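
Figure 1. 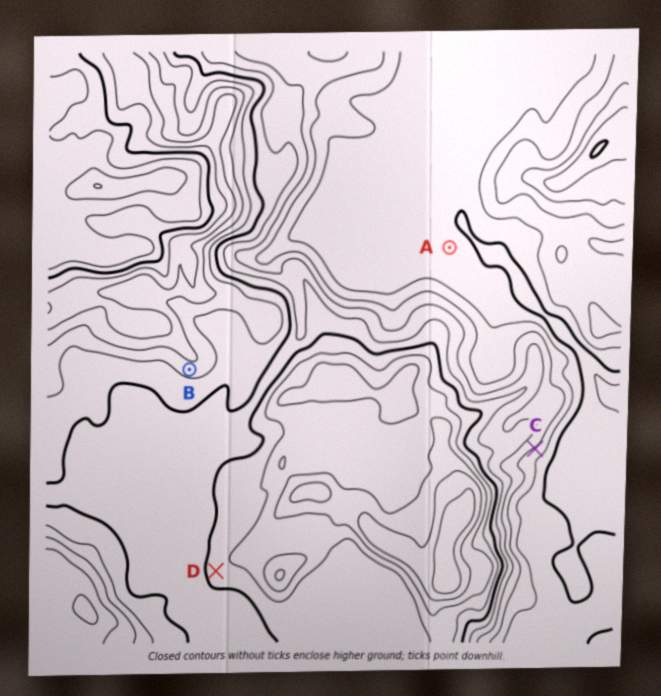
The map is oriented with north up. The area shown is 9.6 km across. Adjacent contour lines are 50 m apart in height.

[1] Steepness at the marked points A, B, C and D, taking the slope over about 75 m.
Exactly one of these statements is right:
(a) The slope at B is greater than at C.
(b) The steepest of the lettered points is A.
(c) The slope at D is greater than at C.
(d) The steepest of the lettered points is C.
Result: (d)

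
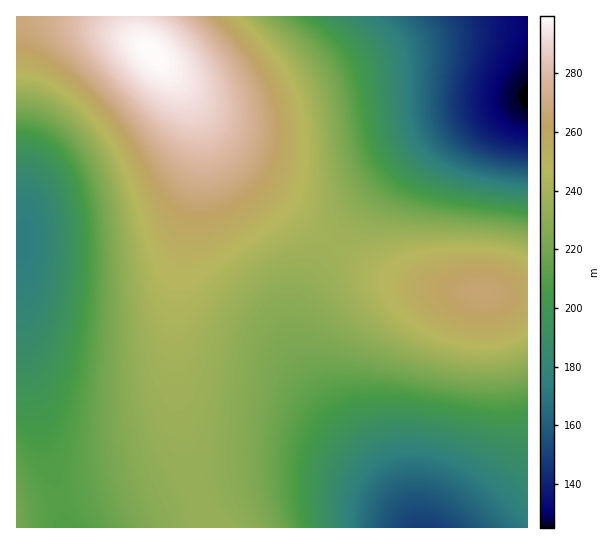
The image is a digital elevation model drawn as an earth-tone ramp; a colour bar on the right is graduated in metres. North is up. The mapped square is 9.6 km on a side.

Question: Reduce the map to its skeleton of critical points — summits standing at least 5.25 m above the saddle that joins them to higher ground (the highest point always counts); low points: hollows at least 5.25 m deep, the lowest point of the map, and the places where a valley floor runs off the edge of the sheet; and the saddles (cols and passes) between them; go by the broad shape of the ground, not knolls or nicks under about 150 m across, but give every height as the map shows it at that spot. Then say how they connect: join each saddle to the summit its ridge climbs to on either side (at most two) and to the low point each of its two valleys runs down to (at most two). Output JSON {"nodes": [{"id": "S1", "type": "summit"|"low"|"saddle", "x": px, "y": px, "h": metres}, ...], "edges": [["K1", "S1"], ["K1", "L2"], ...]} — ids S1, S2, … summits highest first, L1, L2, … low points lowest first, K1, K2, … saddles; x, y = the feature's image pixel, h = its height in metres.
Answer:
{"nodes": [
{"id": "S1", "type": "summit", "x": 151, "y": 54, "h": 299},
{"id": "S2", "type": "summit", "x": 482, "y": 293, "h": 266},
{"id": "S3", "type": "summit", "x": 17, "y": 521, "h": 221},
{"id": "L1", "type": "low", "x": 525, "y": 95, "h": 125},
{"id": "L2", "type": "low", "x": 423, "y": 527, "h": 149},
{"id": "L3", "type": "low", "x": 22, "y": 241, "h": 173},
{"id": "K1", "type": "saddle", "x": 331, "y": 243, "h": 238},
{"id": "K2", "type": "saddle", "x": 198, "y": 499, "h": 233},
{"id": "K3", "type": "saddle", "x": 58, "y": 501, "h": 210}],
"edges": [["K1", "S1"], ["K1", "S2"], ["K1", "L1"], ["K1", "L2"], ["K2", "S1"], ["K2", "L2"], ["K2", "L3"], ["K3", "S1"], ["K3", "S3"], ["K3", "L3"]]}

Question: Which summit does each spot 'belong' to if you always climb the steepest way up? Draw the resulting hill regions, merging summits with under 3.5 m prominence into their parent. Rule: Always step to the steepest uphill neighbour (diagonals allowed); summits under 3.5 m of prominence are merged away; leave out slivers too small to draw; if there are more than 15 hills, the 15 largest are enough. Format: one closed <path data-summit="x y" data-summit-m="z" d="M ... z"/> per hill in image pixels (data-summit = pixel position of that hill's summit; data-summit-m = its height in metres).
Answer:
<path data-summit="151 53" data-summit-m="299" d="M527 16l-511 1 0 224 7 1-3 48 1 61 6 32 22 79 16 66 350-1-22-37-54-68-28-41-10-19-5-17 0-31 4-15 12-25 23-35 38-48 37-36 25-19 28-15 65-23z"/><path data-summit="482 293" data-summit-m="266" d="M527 99l-64 22-28 15-25 19-37 36-38 48-23 35-13 29-4 19 0 15 6 25 10 19 28 41 54 68 22 38 113-1z"/><path data-summit="17 527" data-summit-m="221" d="M22 241l-6 1 0 285 47 1-4-29-27-94-9-43-3-28z"/>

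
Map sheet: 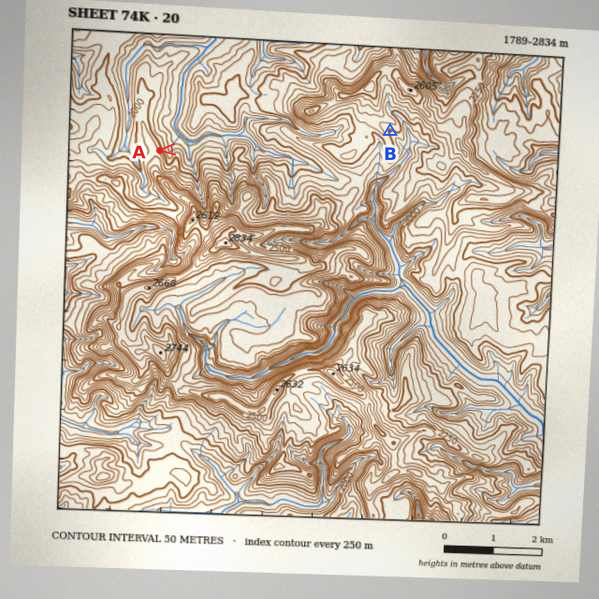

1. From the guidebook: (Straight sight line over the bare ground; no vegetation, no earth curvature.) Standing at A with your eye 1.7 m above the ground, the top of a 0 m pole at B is out of sight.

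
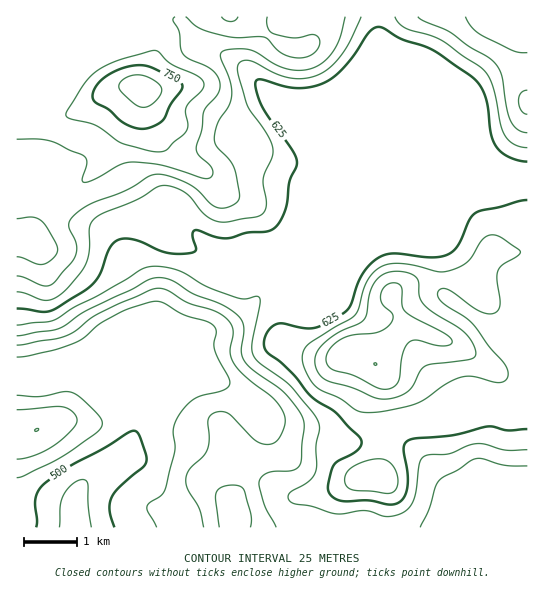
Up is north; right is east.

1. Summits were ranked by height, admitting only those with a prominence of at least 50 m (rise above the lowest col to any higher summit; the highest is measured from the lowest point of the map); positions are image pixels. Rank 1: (142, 89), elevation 790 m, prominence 327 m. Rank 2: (375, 365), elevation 725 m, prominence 112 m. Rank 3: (37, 430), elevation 575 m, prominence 67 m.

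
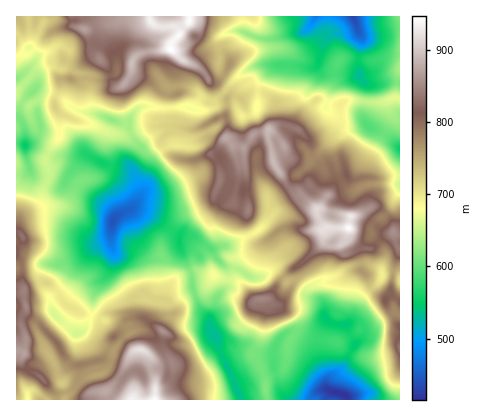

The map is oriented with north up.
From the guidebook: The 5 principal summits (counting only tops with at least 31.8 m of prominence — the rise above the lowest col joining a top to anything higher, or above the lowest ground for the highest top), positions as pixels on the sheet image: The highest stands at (170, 50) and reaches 947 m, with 532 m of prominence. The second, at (348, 228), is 943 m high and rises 219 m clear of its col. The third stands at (140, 350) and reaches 922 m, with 45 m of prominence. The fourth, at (268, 130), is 893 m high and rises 53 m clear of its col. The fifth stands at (24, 354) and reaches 871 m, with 105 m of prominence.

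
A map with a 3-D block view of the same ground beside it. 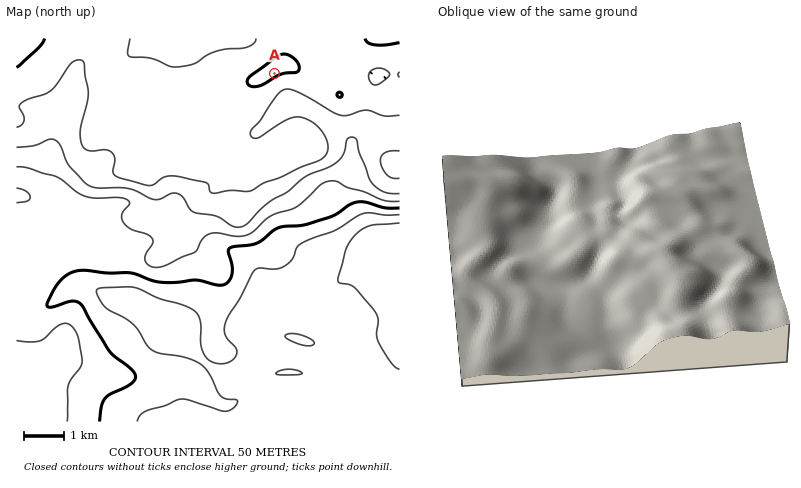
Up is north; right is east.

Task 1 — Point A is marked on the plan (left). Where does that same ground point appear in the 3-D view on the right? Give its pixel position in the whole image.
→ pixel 743 256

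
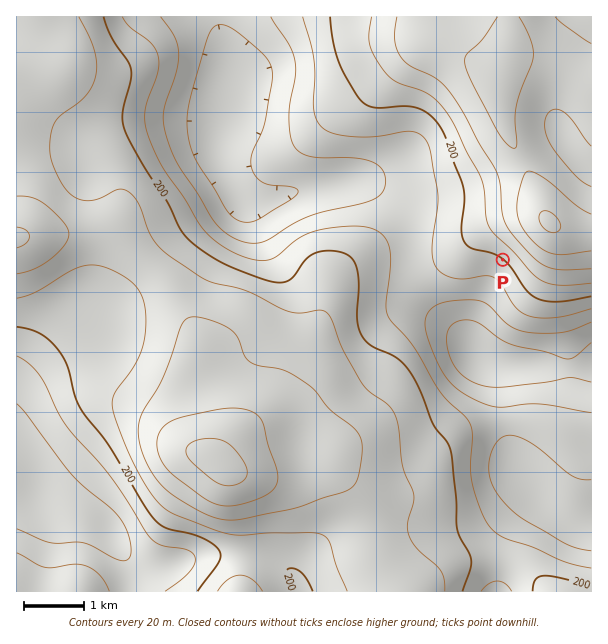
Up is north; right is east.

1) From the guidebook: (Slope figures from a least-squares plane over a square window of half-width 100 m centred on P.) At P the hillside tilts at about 4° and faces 218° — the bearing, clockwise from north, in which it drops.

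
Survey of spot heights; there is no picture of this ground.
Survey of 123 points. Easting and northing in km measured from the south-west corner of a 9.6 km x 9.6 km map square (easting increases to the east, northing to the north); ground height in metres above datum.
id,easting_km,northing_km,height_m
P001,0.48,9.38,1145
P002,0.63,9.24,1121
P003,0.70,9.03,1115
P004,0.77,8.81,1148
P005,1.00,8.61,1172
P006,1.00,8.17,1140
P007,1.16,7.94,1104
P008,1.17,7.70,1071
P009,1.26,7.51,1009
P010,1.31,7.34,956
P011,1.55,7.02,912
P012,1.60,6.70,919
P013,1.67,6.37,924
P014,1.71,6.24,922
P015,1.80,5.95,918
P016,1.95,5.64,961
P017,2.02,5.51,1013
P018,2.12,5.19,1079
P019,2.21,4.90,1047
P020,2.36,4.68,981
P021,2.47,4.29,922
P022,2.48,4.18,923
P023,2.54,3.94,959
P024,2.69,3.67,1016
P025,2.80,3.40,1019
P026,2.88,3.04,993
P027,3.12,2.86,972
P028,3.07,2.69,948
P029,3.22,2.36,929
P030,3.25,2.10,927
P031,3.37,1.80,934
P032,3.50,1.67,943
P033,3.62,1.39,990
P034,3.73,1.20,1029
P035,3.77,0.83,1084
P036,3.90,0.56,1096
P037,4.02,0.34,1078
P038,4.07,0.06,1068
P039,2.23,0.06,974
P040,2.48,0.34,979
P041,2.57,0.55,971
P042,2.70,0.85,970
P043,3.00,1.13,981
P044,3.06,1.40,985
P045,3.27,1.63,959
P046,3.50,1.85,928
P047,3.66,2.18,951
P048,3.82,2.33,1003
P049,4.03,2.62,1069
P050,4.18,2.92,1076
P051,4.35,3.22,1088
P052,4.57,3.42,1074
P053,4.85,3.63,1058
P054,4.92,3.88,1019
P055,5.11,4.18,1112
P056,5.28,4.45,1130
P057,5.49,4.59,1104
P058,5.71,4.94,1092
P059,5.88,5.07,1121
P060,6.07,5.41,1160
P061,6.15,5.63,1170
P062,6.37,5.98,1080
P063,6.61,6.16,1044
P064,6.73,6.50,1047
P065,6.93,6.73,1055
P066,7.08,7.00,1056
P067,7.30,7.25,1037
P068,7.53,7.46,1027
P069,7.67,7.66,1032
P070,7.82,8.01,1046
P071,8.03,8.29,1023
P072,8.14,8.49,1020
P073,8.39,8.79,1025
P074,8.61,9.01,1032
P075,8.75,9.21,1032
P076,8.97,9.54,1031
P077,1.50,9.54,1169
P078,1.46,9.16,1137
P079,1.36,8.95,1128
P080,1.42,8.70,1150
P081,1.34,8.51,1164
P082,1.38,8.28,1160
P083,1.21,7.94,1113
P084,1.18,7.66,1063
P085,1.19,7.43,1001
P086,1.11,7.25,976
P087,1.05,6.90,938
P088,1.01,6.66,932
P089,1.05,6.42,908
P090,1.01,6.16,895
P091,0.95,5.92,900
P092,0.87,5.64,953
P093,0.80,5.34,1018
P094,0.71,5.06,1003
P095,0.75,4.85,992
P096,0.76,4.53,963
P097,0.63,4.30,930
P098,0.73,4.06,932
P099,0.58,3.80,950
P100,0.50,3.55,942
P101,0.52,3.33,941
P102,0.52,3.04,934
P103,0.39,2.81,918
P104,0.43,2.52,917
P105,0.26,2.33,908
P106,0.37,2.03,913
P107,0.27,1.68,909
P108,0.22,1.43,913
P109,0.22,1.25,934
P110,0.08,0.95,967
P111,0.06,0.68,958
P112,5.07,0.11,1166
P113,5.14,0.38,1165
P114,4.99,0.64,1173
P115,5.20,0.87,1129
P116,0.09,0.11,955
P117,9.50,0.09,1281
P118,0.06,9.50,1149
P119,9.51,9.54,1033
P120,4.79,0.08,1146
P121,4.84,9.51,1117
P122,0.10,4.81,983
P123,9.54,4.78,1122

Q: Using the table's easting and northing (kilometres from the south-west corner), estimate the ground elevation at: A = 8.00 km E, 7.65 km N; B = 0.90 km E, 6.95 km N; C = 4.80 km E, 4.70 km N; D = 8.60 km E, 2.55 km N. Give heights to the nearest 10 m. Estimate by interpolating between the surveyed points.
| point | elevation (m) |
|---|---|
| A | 1050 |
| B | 990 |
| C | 1070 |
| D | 1130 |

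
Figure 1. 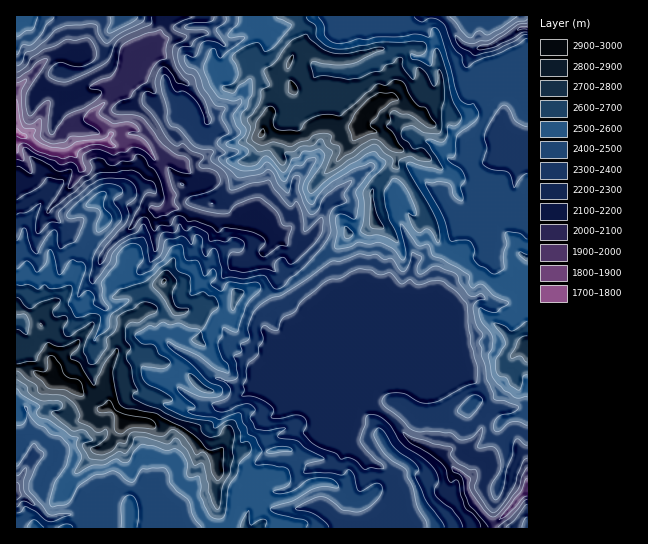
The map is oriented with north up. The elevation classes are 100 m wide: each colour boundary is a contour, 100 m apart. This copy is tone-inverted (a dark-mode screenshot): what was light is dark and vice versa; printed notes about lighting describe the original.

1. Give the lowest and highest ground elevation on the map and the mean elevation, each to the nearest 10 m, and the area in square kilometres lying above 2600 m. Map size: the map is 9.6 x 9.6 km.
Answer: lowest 1790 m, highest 3000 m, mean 2440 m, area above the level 20.4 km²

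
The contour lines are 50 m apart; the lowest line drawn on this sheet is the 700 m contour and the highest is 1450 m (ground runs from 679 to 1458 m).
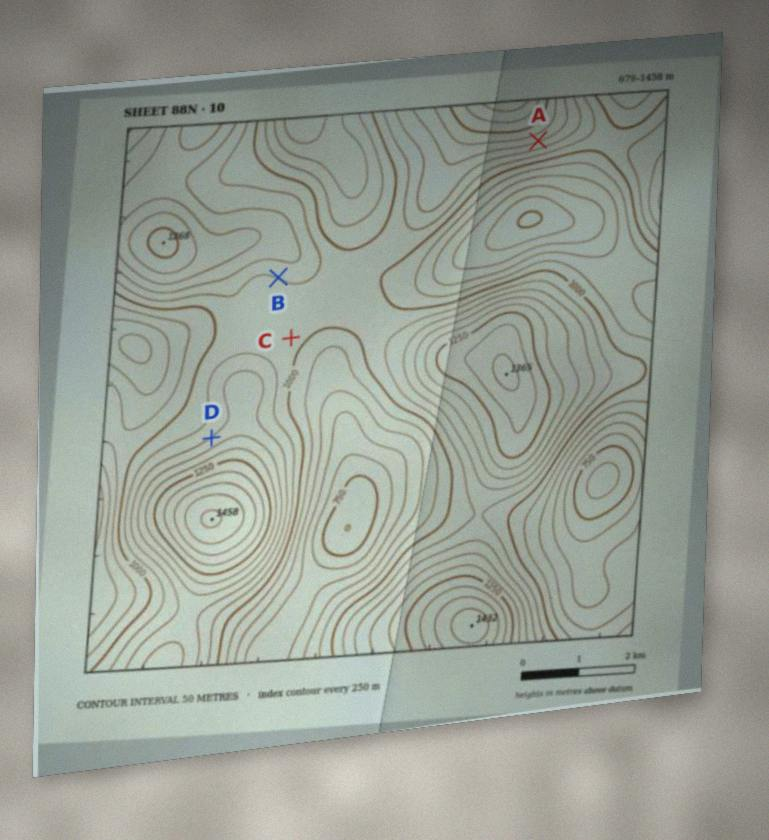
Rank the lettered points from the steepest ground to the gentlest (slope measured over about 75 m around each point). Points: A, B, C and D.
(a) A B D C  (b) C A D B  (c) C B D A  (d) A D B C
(d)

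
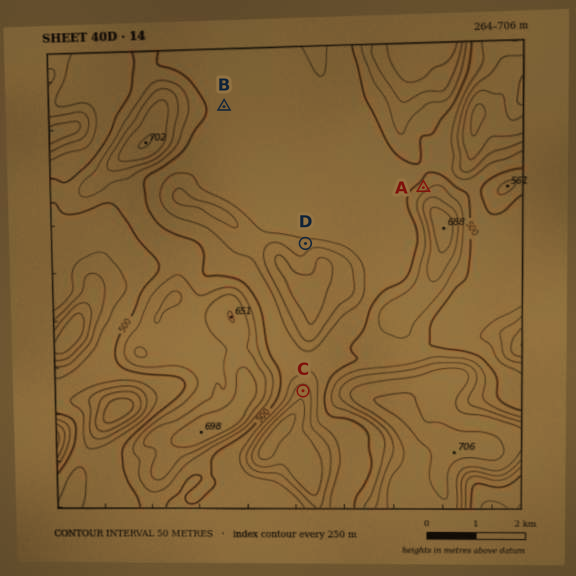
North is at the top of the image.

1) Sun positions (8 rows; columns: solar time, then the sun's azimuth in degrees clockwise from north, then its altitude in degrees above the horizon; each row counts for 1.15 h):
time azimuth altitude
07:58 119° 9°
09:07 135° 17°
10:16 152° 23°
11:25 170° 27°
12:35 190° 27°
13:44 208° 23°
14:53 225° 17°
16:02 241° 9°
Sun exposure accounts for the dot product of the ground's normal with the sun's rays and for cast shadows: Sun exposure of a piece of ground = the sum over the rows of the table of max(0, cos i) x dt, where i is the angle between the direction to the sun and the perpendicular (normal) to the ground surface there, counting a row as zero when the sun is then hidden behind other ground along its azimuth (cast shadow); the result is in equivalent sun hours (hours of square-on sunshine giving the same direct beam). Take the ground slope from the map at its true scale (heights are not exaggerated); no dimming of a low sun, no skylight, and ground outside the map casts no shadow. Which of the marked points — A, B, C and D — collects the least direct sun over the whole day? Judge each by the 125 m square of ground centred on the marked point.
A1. A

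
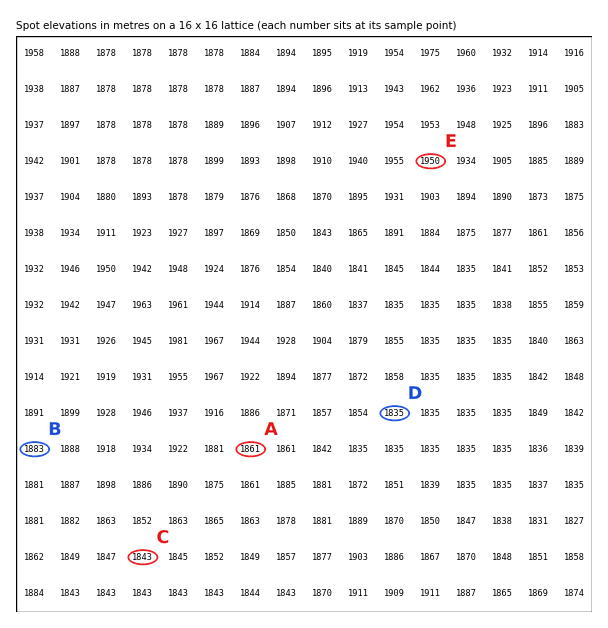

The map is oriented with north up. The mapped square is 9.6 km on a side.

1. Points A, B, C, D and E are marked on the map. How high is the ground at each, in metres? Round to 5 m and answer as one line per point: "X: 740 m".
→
A: 1860 m
B: 1885 m
C: 1845 m
D: 1835 m
E: 1950 m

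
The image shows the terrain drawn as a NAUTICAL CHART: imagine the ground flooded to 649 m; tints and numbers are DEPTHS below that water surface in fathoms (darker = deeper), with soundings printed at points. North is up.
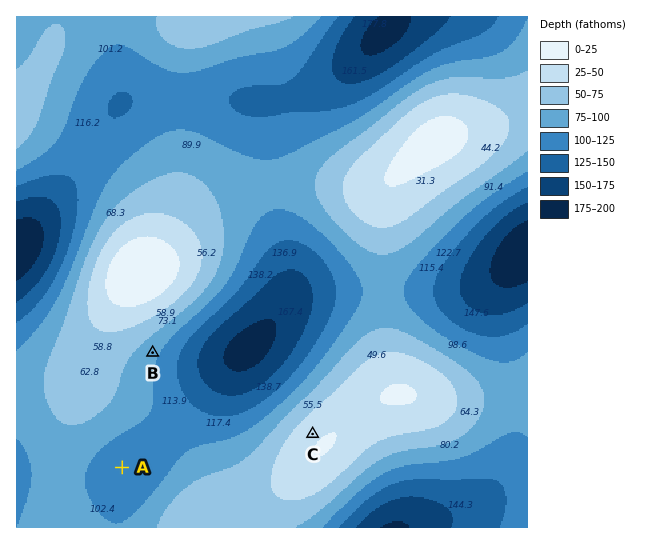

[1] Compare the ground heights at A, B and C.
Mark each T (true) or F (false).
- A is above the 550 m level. F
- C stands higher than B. T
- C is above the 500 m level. T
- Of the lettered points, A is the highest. F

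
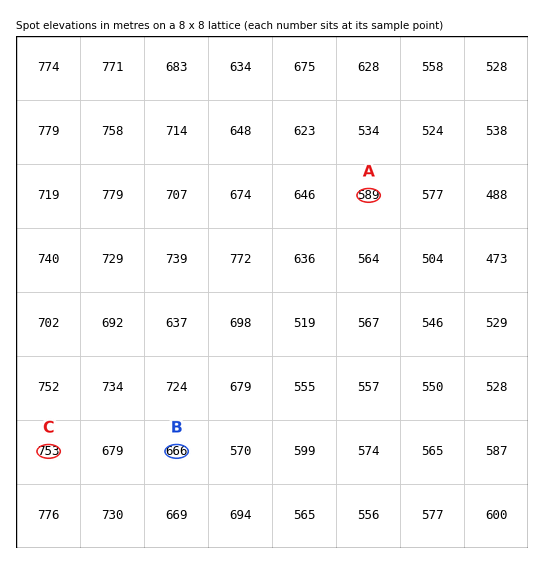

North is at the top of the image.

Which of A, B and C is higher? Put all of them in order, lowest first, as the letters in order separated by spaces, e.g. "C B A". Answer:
A B C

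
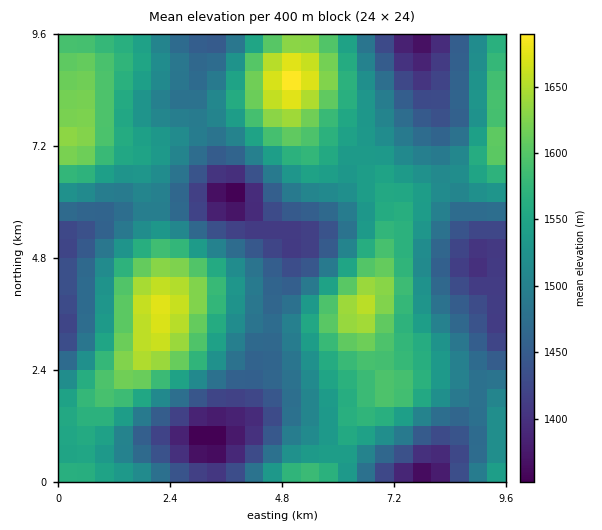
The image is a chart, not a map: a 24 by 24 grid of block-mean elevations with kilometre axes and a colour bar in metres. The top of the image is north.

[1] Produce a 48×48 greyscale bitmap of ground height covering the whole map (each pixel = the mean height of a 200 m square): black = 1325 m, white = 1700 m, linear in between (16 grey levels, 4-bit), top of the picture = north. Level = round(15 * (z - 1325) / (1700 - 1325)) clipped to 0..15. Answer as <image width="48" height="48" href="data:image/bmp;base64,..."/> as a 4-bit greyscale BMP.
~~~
<image width="48" height="48" href="data:image/bmp;base64,Qk32BAAAAAAAAHYAAAAoAAAAMAAAADAAAAABAAQAAAAAAIAEAAATCwAAEwsAABAAAAAAAAAAAAAAABEREQAiIiIAMzMzAERERABVVVUAZmZmAHd3dwCIiIgAmZmZAKqqqgC7u7sAzMzMAN3d3QDu7u4A////AKqqmZmIdlVEREVniau7qph1QzIRI0VomZmZmYh3ZVQzMzRWeJqqmZh2VDMiIkVniZmZmIdmVEMiIjNFZ4mZmZh2VUQyIzRWeJmZmHZlRDIRESM0VniIiZmHZlVDM0RWeJmZmHZVQzIRESI0RneIiZmYd2ZUREVWeJmZmYdlRDIRESIzRWd4iZqZiIdlVVVWeJmqqZh2VEMiIiIjRWd3iZqqmZh2ZVVmeJmqqpmHZVQzIjMzRWZ3iZqqqqmHdmZmeJmqqqqYdmVEMzM0RWZ3iZqqu7qZh3ZmeImqu7upmHZlVEREVWZ4iZqru7upmHZmd4mau7u7qYh2ZVVVVmZ4mZqqu7upmHdmZ3iaq8zMu6mYdmVVZmZ4maqqu7qpmHdmZmeJq8zdzLuph2ZVVmd4mqqruqqpmHdmVVZ4mrzd3cy6mHZVVmeImqu7uqqpmHdlVUVnmrzd7dy6mHZlVmeJqru7u6qpmHZlRERnibzd7dzLmIdmZmeJq7zMu6qph3ZVQ0RXibzd7t3LqYdmZniau8zcy6qZh2ZUQ0RWiaze7u3LqYd2ZmeavM3dy6mYdmVUQ0RWiaze7u3LqYh2ZmeJvM3dy6qYdlVUQ0VWeaze7u3cuph2ZWZ5q83d3LqYZlVEREVWeazd7t3cuph2ZVZomrzd3LqXZVRENEVWeavN3d3Muph2ZVVniavMzLqXZUQzNEVWeKvMzczLqYh2ZVRWeJq8y7mHZUMzNEVWeJq7zMu6mYdmVURFZ4mru6mHZUMzNERWZ4mqu7qph3ZVRENEVniau6mHZUMzM0RFZniZqqmHdmVUQzM0RWeaq6mHZUQzM0RFVmeImYh2VUREMzM0RWeJqqmYdlRERERFVWZ4iHZVRDMzNERERWeJqqmYdlVERFVVVWZ3d2VUMiIzREVVVWeJmqmYdmVVVWZmZmZ3d2VDIhIjRVVmZneJmamYh2Znd3d3Zmd3d2VDIREjRWZ3d3iJmZmYh3d4iIiId3d4d2VDIREkVneIiIiJmZmYh3iImZqZmIiIh2ZUMiI0Z4iJmIiJmZmIh3iJmbu6qYiIiHZVQzRWeImZmYiJmYiId3iaqszLqpmZiHdlVVVniZqqmYiJmIh3d3iau8zMupmZmId2VWZ4mqqqqZiIiId3ZniavMzMuqmZmId2ZmeJqru6qZmIiHdmZmeKvMzMuqmYiId3Z3iau8y7qpmIh3ZlVVaJvMzMuqmIh3d3d4mrzMzLqpmIh2ZVVVZ5q8zMuqmId3d3eImrzd3MupmId2VVRFZ5q8zMuqmId2ZmeJq83u7cu6mYd2VERFZ5q8zMuqmId2ZmeJq83u7ty6mYdlRERFZ5q8zMu6mYh2ZmZ4q83v/t26mIdlQzRFZ5q7zMu6qZh3ZmZ4m83v/u3KmHZUMzNFZ5q7vLu6qZh3ZmZom83u7t26mHZUMzNFZ4q7u7uqqZh3ZlVnirze7ty6l2VDMiNFZ4qru7qqqZh2ZVVWiavN3cy6h2VDIiNFZ4mquqqqmYd2VVVVeJq8zMuph2QzISI0Z4mg=="/>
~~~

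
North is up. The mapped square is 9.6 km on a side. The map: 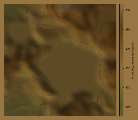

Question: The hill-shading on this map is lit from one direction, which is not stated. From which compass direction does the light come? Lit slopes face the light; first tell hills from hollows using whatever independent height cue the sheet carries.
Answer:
SW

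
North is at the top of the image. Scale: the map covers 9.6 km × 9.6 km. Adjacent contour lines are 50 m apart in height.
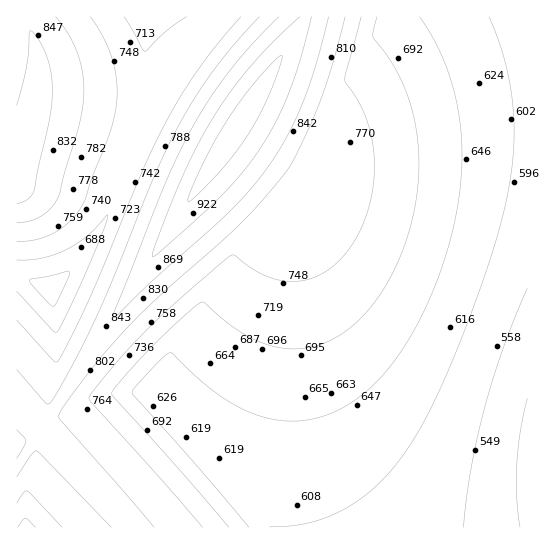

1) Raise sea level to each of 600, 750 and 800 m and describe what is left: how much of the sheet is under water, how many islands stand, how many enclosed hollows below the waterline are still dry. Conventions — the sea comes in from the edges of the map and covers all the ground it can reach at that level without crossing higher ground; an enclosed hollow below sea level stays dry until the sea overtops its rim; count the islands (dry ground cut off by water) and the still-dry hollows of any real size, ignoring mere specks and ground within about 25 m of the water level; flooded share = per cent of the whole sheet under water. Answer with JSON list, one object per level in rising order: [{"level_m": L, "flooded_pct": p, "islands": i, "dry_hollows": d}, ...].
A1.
[{"level_m": 600, "flooded_pct": 12, "islands": 0, "dry_hollows": 0}, {"level_m": 750, "flooded_pct": 63, "islands": 0, "dry_hollows": 0}, {"level_m": 800, "flooded_pct": 80, "islands": 0, "dry_hollows": 0}]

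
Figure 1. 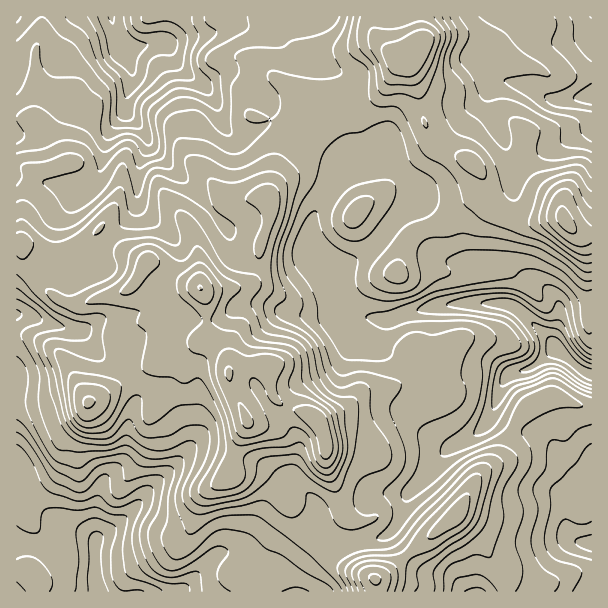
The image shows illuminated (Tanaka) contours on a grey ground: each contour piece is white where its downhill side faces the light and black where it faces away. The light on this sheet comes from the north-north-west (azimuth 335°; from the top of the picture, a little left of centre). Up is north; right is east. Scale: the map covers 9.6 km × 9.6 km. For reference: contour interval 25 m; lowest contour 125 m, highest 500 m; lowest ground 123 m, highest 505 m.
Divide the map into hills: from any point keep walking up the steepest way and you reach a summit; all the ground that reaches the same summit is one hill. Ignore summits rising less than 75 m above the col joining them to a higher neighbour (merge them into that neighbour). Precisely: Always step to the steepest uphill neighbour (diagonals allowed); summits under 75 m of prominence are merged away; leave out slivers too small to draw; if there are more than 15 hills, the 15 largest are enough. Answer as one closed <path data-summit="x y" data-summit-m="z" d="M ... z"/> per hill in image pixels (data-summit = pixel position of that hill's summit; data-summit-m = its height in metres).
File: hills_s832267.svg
<path data-summit="246 420" data-summit-m="505" d="M167 16l-151 1 0 574 280 1-1-8 5-12 18-22 57-10 12-5 10-10 12-33 15-13 23-29 30-17 9-8 6-13 5 6 19 10 21 5 12 6 11 20 31 31 1-182-20 0-9 4-11 31-31-31-15-8-33-2-36 4-32 7-18 7-13-2-15 0-11-5-8-8-6-11-3-19 5-5 29-16 13-11 13-19 19-20 5-10-1-9-27-28-15 11-30 4-6-16-20-15-9-16-7-7-22-4-15-17-29-23-10-1-21 11-14-8-14-14-7-17-10-3 6-4z"/><path data-summit="566 221" data-summit-m="458" d="M290 16l-122 0-4 22-6 4 9 2 8 18 23 20 9 0 17-9 10 1 29 23 15 17 22 4 7 7 9 16 20 15 6 16 18-2 15-4 9-7 4-15-17-8-7-7-14-49-5-6-43-20-12-12z"/><path data-summit="419 45" data-summit-m="449" d="M507 16l-216 0-2 10 0 13 13 15 43 20 5 6 14 49 7 7 17 8-3 12 25 24 5 8 0 6-5 10 6 0 14 41 6 10 7 5 34 4 18 7 4 5 1 26 3 2 3 0 2-5 2-21-8-11-2-13 4-20 10-27-2-45-22-51 0-22 7-9 10 0 23 6 16 11 9 3 37-5-1-58-13 0-29 7-16 0-11-4-8-8z"/><path data-summit="375 579" data-summit-m="454" d="M492 412l-6 13-9 8-30 17-23 29-15 13-12 33-10 10-12 5-57 10-18 22-5 18 2 2 294 0 1-101-32-32-11-20-12-6-21-5-19-10z"/>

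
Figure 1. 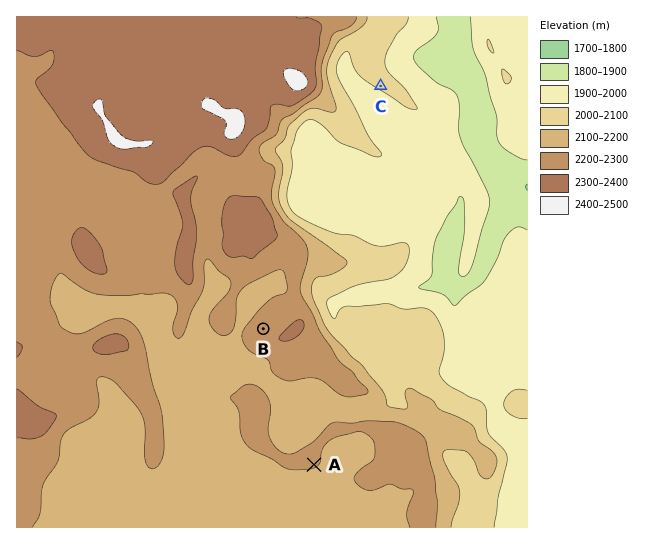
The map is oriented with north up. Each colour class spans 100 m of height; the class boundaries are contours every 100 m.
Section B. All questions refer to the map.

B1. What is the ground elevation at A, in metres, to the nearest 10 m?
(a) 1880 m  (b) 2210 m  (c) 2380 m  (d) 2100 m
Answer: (b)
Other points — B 2250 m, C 2010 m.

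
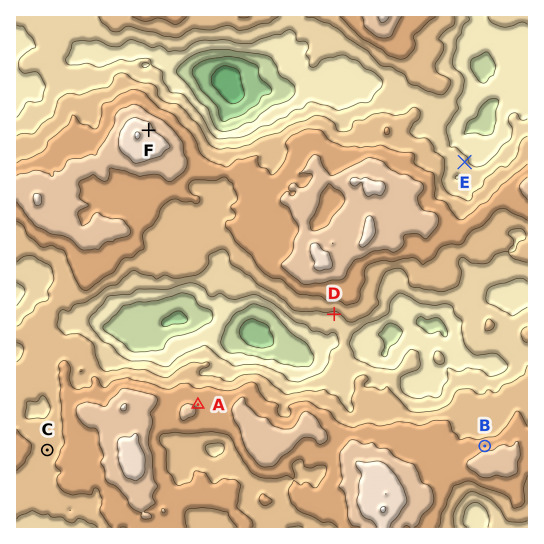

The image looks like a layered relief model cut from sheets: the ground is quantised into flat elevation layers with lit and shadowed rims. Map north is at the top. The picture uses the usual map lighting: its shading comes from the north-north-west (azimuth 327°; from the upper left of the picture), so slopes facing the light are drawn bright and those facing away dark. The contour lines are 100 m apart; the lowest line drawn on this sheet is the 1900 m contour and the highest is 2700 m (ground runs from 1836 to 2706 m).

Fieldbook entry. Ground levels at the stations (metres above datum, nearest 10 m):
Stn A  2480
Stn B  2470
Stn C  2360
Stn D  2280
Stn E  2210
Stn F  2640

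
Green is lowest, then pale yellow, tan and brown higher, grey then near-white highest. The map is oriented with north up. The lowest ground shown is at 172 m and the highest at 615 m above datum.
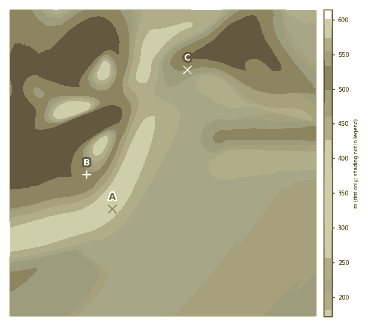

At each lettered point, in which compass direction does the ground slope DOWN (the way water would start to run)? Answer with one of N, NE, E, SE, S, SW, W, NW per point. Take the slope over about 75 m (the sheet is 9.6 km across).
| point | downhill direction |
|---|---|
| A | SE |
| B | S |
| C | NW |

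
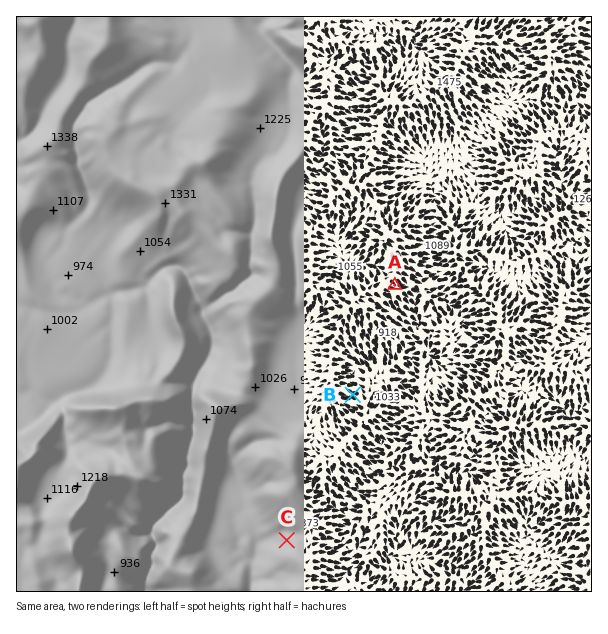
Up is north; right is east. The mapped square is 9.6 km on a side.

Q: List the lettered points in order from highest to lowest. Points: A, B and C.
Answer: A B C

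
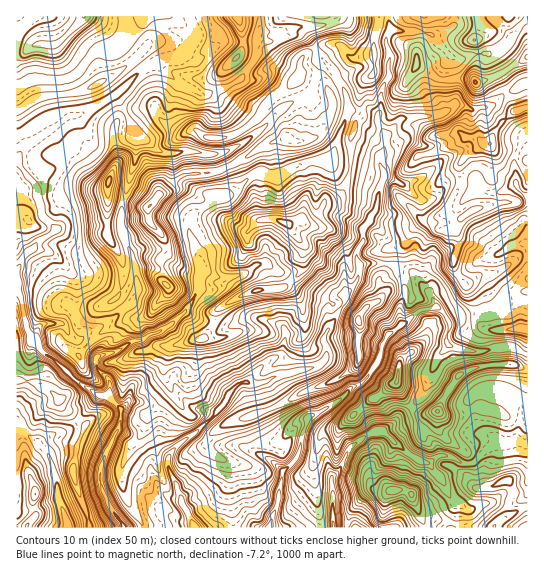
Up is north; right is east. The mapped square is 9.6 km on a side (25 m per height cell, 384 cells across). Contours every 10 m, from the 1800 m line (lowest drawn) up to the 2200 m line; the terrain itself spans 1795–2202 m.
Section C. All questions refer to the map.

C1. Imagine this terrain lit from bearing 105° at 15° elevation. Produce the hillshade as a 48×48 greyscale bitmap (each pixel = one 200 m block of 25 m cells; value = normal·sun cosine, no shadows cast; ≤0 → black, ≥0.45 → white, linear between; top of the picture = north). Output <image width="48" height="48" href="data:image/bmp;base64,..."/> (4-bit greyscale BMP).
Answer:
<image width="48" height="48" href="data:image/bmp;base64,Qk32BAAAAAAAAHYAAAAoAAAAMAAAADAAAAABAAQAAAAAAIAEAAATCwAAEwsAABAAAAAAAAAAAAAAABEREQAiIiIAMzMzAERERABVVVUAZmZmAHd3dwCIiIgAmZmZAKqqqgC7u7sAzMzMAN3d3QDu7u4A////AHrdpX38ZZqrlnib22Z4uEdliWeamHVpzGjdhZ/nWamqdomazXV4uCVki4i7qYZWmlnsZt+kiqq5ZnmarZR4yRJEepvLqIh2ikjsWP9km6qoZ3iaraRoyRA1aKzahmiZm2naWv5Fq6und4iZrbVZyABGeJq5ZXd3rHnIS/40q6uGiImZrNY4ujA4iJmHeIh3iZqnWf9ii6t1eJmaqqtUmnIpqJmHiIiIiKqXaO+yWrulWKqpmZyDeLgmqWaaiaqYiJmHd8/1OKq6ZYqqqpuTR62XhkWJu6mZmXiZiK75JpmayEeru7ukE2zshUV6y6mZmWeJqprrNYmIvYRoq83ZQAbcuWRZ3KmZmXZovMq6RHiJvMdGd5vdxwBay6dH3JmZmYd4rf12dXeJrNt2d2aL3qADi9xkramZmZiKvKunh2eJq924h2ZVe/wgCf6UXNqZmZiMtq2WmXiYm8zLmZh2Q1z0BO+mNrupmZiqZttXmYiZmrvMyZmahBT+AL/ZZWeIm7p1ad2FRoiZqrvMzJibphPfMFz8iId4ieo1iJuqp1VmebvMy7idtiTfkCe9l4mqh7lWeIiYm8hUV5qrvLh81hPP5zOLhneIiHd3d4mXd722VYq7uqiM2AC//YRahWiIh0VoiHiZdGvsZGrMu6mcyjBc/bqXZniZmDRniHZ5lTfPtkR6y7vNy4EXzqq4VpqpmTVniHZXlzSv6GVEeazu3KUljLqXRZu6qUZ4iIdWljbOyXh2V3i+7bhEmqmGV5qrulZ4iIdXlke9yWaKl3ed7sp1iZmEWrmJq4d3d3ZolUfOyGVZuXaM/9pmiamVSsqYmrp2d1R6llfeuHVHynaM7u2FeJmHasuqmaqoZTSadGrtl2RHunervf6Vdnhni8uqqpqpdTSaU53rllRFiYiave62VmZnisy7upqYhjOaQ6/rl2UzZ3eKvN3YVVZmiJu7zJmHhTObQX79qYdDaGVpm83JRHh1aYiZvKmHdCOdcjnu26l1aHVYibzKRId3aJmampmIdSFuozeru7uoeIZnmIvLdHdneJmbqIiIdlAsxUZmiJq7qZiIiHq7clmWaKmaqIiIiHQGyGd2d2VpuquqmHnLhCeoZ5mbqIiIiIdGmHeIiJhleZq8ynm7ljR4h3isuZmIiId4mHVXd5q5ZniazIi7l2NGd3esuZmYiId5mHZVeYZpl2iZnJi7l3VFV4eKy7qZmIdoh3iGaIVFiYeIiriqiZiGVXdnq5qqmZh3ZnmYh3ZEaJiIibmaeKqqhnh1aHiZmaqoZXmZmHZURYmYiZibdqu6pmq5h5iIiHm7hniZiImGQ1eZiYaMg4upllrMqamZmIeKqYiIh2m4VUaJmXZrtFmphViKzKqaupiImpiIh1arZUWJmHd6tki6l2d2eYmazKmYiamZiGRrlkNYh3d5t1iqmImXVGeJvbqZiJmZiIZpqHVEVodZl2iZdnq5dXeIi9upmZmZmIZquIh2VnU2qIiIhmiql5iHeM26mZmZiGV7uImIh2QlmIial2iZqg=="/>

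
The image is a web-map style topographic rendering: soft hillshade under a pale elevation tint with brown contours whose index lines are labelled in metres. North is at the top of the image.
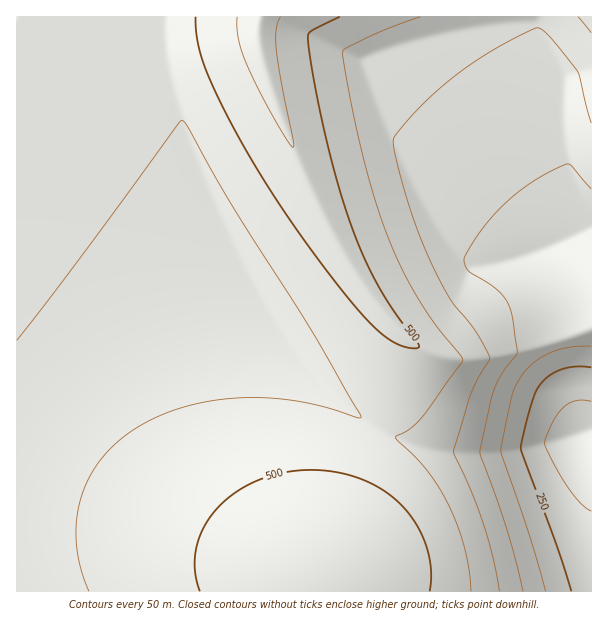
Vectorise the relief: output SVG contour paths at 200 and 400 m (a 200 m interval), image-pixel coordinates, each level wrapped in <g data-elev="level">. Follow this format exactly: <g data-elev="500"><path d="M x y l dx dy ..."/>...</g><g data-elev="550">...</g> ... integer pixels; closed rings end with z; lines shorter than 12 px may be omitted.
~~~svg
<g data-elev="200"><path d="M591 511l-10-8-14-17-15-25-7-18 9-23 10-13 12-6 15 0"/></g><g data-elev="400"><path d="M499 591l-6-33-10-34-12-33-17-39 17-59 19-36-15-27-26-33-21-42-12-28-10-32-10-37-3-18 6-9 20-23 36-32 40-27 42-21 5 1 7 7 29 36 13 51"/></g>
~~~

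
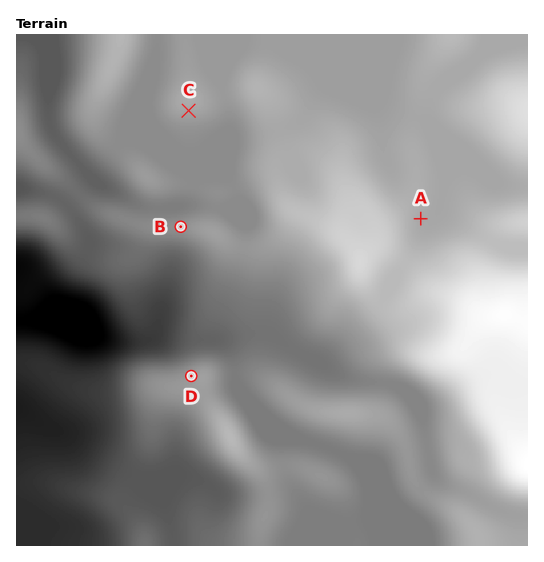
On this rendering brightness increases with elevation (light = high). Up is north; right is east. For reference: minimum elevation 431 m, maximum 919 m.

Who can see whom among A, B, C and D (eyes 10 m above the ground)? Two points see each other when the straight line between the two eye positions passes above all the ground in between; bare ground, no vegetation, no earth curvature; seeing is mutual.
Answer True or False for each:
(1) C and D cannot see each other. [False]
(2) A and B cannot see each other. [True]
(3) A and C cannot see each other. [True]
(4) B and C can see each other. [True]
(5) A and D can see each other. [False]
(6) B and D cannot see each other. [False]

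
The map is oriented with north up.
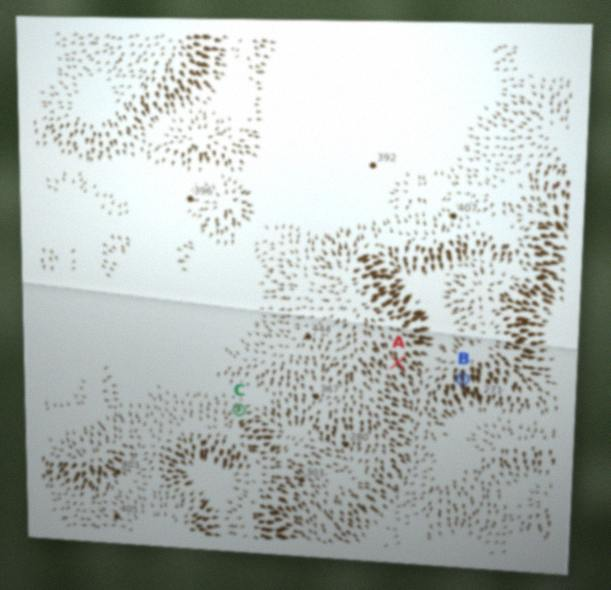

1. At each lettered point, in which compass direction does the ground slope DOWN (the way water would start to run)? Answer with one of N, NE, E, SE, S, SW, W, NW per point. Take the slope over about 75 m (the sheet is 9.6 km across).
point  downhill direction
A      SE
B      S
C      NE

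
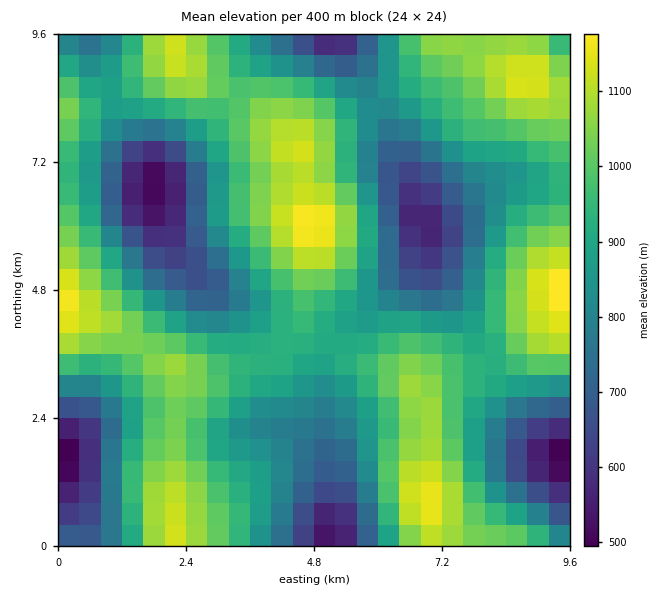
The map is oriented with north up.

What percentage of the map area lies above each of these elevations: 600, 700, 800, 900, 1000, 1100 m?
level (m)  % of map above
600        94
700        85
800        73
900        54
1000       29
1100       8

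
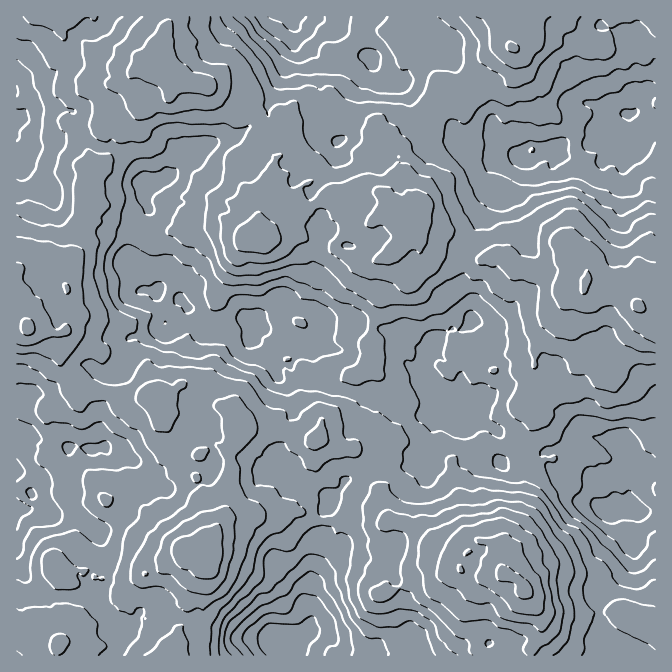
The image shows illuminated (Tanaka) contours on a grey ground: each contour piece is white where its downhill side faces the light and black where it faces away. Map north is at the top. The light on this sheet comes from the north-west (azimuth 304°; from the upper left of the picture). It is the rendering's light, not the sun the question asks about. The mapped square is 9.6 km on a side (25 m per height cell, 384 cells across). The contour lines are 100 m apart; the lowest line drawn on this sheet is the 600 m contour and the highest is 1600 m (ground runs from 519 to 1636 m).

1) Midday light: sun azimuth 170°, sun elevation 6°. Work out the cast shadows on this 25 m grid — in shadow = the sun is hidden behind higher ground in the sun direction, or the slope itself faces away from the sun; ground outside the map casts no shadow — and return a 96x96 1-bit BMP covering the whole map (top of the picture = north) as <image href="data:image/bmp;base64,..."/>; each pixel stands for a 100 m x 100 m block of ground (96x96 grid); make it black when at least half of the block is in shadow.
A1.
<image width="96" height="96" href="data:image/bmp;base64,Qk2+BAAAAAAAAD4AAAAoAAAAYAAAAGAAAAABAAEAAAAAAIAEAAATCwAAEwsAAAIAAAAAAAAA////AAAAAAAAAf8B//444ANAAAAAAf8B///AAAP4AAAGD/+B///AAAAIAAA/Df+g4B8AAAAAAAD/AP+gAB8AAAAAAAH/0P+AAA4AAAAAAAf/8H+AAAQAAAAAAAf/8H8AAAAAAAAAR///+B4AAAAAAAAAd///6AQAAAAgAAAAd//+AgAAAAA/gAAFA//4A4AAAAD/AAAOAf/wD/AAAAD/gw7/Af/w//gAAAD/ww//j/////AAAAB/++f/3/////7AAAB//+f/////f//4AAB///P////////4AAB+//P////////8AAA4P//////////+AAA4H///////+//+AAAe////////4f//4Af/////////wf//+DP/////////of////P///////7/j////+D///////7/H////+B///////z/////f+B/////////////P8A/////////////vIAf////////////nAAP//////j////+AAAP//////j////+AAAP//////D4////AAD///////DwP//8ADz/////j/DgGz/8APx////+B+DAAAH9wPx////+AABAAAH4//9/////AAAwAAHx///////8AAA8AAH3///////8AAA4A//n///////4AAAA///n///////wAAAB///////P///wAAAA///////h///wAEAA9//////x///gA8AAY//////5///wA8AAA//////5///gA8AAD//////h///gAYAAD//////////AAAAAA//////////AAAAHAf/////8///AAAD/gf/////4f/+AAAD/g/////+Qf/+AAAD4f/////4AD/8MAAHwL/////wAA/4OAA/8D/////AAA/4HAA/8H///A+AAAfwDwD//D//+AIAAAPgB4D/7B//8AAAAAPAB+P7AB//8AAAAAEA78P3jg//4AAAMAAR/////w//AAAB+AA4+H///4/8AAAB/AA/+H///8fAAAAMPgB//////8fwD5IMCAB/7////4f+z/4MAAG//////wP+x/wB44H//////wP///8A8+P//////gP/v/kA+eP//////9n/v/gw8/v//////4v///u+I/3//////yP///uf//7//////8H///nf//7//////wB///Z//////////8AP//+f//////////AH//H///////////AB//3///////////AB/////////////8AA//n//////////4AAf/3//////////wAAH/z//////////7gAD/x///w////7/7gAB/////wf///7/7AAAx9///AOf//75AAAAh////AAf//34ABgAJ////DAP//3wAAAAP////3AH//j3/wAcP/////AD//jj/AD+H/////AD//Dj+8P/P/////AB//DAZ/////////AA/+DAZ/////////wAAAAAf/////////4AAwAAf///////9uH4A4AAf/z/////9gH4A4AAP/z//////wHgA4AAH/9//////AHgAAA="/>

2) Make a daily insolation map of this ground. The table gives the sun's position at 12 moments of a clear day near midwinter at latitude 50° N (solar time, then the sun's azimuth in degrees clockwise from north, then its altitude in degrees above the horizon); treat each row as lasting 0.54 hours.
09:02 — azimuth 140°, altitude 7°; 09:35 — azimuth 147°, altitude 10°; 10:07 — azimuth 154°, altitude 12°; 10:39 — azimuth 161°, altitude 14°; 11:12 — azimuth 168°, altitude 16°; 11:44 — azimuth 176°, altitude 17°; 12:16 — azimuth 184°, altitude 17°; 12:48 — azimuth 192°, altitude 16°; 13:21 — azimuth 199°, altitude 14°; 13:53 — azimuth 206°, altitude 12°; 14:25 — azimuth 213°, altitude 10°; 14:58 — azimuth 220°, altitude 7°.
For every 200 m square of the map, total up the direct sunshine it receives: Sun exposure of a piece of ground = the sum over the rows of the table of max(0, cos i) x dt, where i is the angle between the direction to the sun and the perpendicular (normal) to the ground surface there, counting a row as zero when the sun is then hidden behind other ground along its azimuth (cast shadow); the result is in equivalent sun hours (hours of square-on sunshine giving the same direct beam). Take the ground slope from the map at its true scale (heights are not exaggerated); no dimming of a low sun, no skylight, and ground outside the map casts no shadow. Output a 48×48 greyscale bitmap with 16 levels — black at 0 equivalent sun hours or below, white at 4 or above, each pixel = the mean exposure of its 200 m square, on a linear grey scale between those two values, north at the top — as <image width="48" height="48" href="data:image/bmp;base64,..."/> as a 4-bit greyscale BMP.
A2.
<image width="48" height="48" href="data:image/bmp;base64,Qk32BAAAAAAAAHYAAAAoAAAAMAAAADAAAAABAAQAAAAAAIAEAAATCwAAEwsAABAAAAAAAAAAAAAAABEREQAiIiIAMzMzAERERABVVVUAZmZmAHd3dwCIiIgAmZmZAKqqqgC7u7sAzMzMAN3d3QDu7u4A////ALl4h3MQEkZjARESI1VnZWq6c0V8ynl6zIQiVDRCETVmVWaVInjNqJnLirqdt3ZoyxIRNGdkQjWazM7qeK3+zNzO7v/8h3iqYgEhAld2Vpms3e65u6rv7/2pu63oRUJEEAE1ZUacub7+3e7Lu5h4qqqpvbmFQ0EAABSqaHSe7c3bu7u8p3QRR2rMmtYjV3UgACZ1MyNDfMmYiFWsuVMhN4V2NCERVUMgACMRMRMyN1d3iIrbyVRTJFQlYhMkIjEAADEBIQMzMiElab2qmHZpdTIjUxEyEiEAACAAAlUhEAADVrmbp4iLtRAAAAABEAAAABAAJ7dCEAABRWh5U1VCEQAAAAABAAAAAGJId4UyEAAAISMiREMhAAAAAAAAABASN0VkVRIyIiIBMQIlmUIyAAAAAAAAE0VmVTd1MhASRFMjVCNHmIUQEAAAAAABNVZ3QpljIAAEdmdlN2VovMtzMQAAAAAiNWZmZ2VEMQN5pzJWmXiazIZpdBIAAAE0Q0MjaGaay7y5mlEVmZhzNCAhISAAAAFXdUV3d7y8upq4mZZmREUQJDMhAQAAACZniInNuYV62rmbl1eGIRARASISMyESIVdkaaq8uoVZioQ1M3dBAhAAAANFQiRURTNXmqu6mMzYEBAAADMgAAAAAEd2MiWYzJZ5mKq5ms2qQ1MRAAAAAAARAhJ1Q1ZXRWaGZ3Qmm/26uYQxAAAAAAEQAANVV1NlM1doqnM43//KuDIQAAAAAAEkM1U0aHVEVWZ7zLurzndkV3VRAAAAABJGNENGict0I1aJmLypuCIzRVIRAAAlMzIiVniszs3Yiqh3m8y7uTFIcyEAAAFYiZZIvd7L79mszchGnMvIMxEVUzMRE1RK/+3N2ry5vbqq2qylVndTElZDRUIlZ4md///8q7vMp62r3KulREQhRDdlR2Q2maur7v/8vKVqp4iXiVIUdUMRERAQFIqrzNuYruzLpkQzeod3ETIWdAAAAAAAAlh1WZqGR2VXU3qmaIZ1EBRkIRAAAQAAN3dBE0NlEAFFeGVnVHYyEAABABAAAAAAWYhiMiREMRI1ioMlQkUiEAAAAAAAAAABQ0NDIjUxIkQzNFdlMhJDEQAAAAAAAAAlM1dVQiISICNEQAEQEQEzEQAAAAAAAAJFVXerplI0QiM0MAAAAAABIQAAAAAAADMzERa9qWMjI1RBAAIiMQABMxAAAAAAACVkNIe8l4dkJCQyIQEzERM0Q1UyABABATNmZomKvd7rpTJVVVUyEiNXZGaJlzEREmZDNCWJz/3dqlMzJFQiE1RoiIqZZERCJHiIuYiYrM3ZZlETMwAAACh3nNy4dFhnVHl4eaqpqsqXUyAAEAAAACVBeZ3Krcq6hZdiIkaLhjEDUyAAAAAAEzEDWJu3ec3N3JiZdVM1URAAIhAAAAAARjITe+68mK3ambmIVDMhMzIQAAAAACNGpmdVWJaLzJZmesuXUQAiJUIgAAAAAASJdlWJliNFeHI3mqzdqDIQE1VRAAAAARMxEje8t0apeHeamQ=="/>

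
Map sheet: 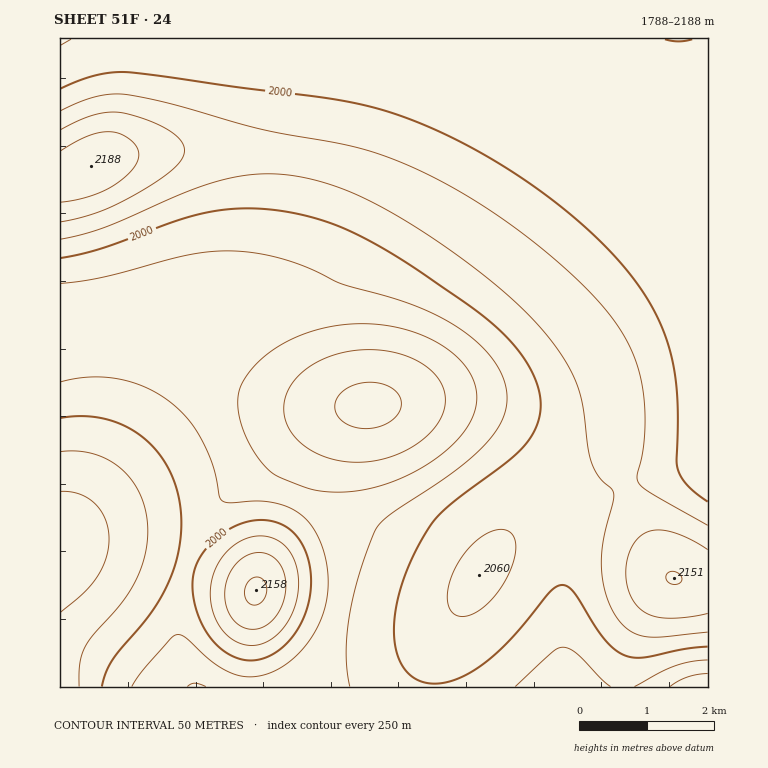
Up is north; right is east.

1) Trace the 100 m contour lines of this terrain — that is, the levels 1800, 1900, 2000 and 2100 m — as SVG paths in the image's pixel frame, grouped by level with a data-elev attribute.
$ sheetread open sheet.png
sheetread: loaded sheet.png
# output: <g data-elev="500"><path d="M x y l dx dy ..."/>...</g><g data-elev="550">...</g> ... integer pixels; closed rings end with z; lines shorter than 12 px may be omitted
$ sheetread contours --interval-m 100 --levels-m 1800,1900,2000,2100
<g data-elev="1800"><path d="M359 428l-13-4-9-10-2-10 2-6 4-5 12-8 15-3 15 2 12 7 5 7 1 6-1 7-5 7-7 5-8 3-10 2z"/></g><g data-elev="1900"><path d="M187 687l7-4 12 4"/><path d="M670 687l17-10 21-3"/><path d="M336 492l-26-3-31-12-11-7-12-15-12-24-6-25 2-19 12-18 18-17 24-14 27-9 28-5 29 0 29 6 25 10 21 14 9 8 7 10 5 10 3 12-1 10-2 10-6 12-8 10-11 12-13 11-33 18-33 12-17 2z"/></g><g data-elev="2000"><path d="M102 687l4-14 6-12 39-49 19-32 6-19 4-18 1-20-1-19-5-20-8-19-13-17-15-13-17-10-19-7-21-2-22 2"/><path d="M242 659l11 1 10-2 10-4 10-8 9-8 8-12 9-26 2-13 0-14-3-13-4-12-6-10-8-8-8-6-10-3-12-1-12 2-12 4-12 6-11 9-9 10-6 10-4 12-2 12 2 14 4 15 6 13 8 12 9 10 10 6z"/><path d="M708 502l-21-17-6-8-3-8-1-9 1-54-4-36-9-35-16-34-24-33-32-34-39-33-44-31-44-25-42-20-39-14-41-10-218-29-15 1-15 2-36 14"/><path d="M60 258l39-9 75-27 35-10 20-3 21-1 42 5 24 5 23 8 24 11 27 15 86 59 22 17 16 17 14 20 10 21 3 18-3 17-8 17-13 15-60 46-19 17-11 15-14 25-9 21-6 20-3 19-1 16 2 16 4 13 6 10 9 8 12 4 15 0 17-5 17-9 29-24 18-19 26-33 7-6 5-2 6 1 5 5 31 47 12 11 10 6 8 3 10 0 41-9 24-2"/><path d="M665 39l14 2 13-2"/></g><g data-elev="2100"><path d="M249 629l12-1 11-7 8-11 5-15 1-15-4-13-9-10-10-4-12 1-11 6-9 12-5 13-1 15 4 14 9 10z"/><path d="M60 612l24-19 13-16 9-19 3-19-1-10-3-10-10-15-8-6-8-4-19-3"/><path d="M708 550l-17-10-15-7-14-3-12 1-10 5-8 10-5 14-1 13 1 14 5 12 6 8 10 7 11 3 13 1 36-5"/><path d="M60 222l39-10 39-19 35-24 9-10 3-8-4-10-12-10-21-11-25-7-14-1-15 3-15 5-19 10"/></g>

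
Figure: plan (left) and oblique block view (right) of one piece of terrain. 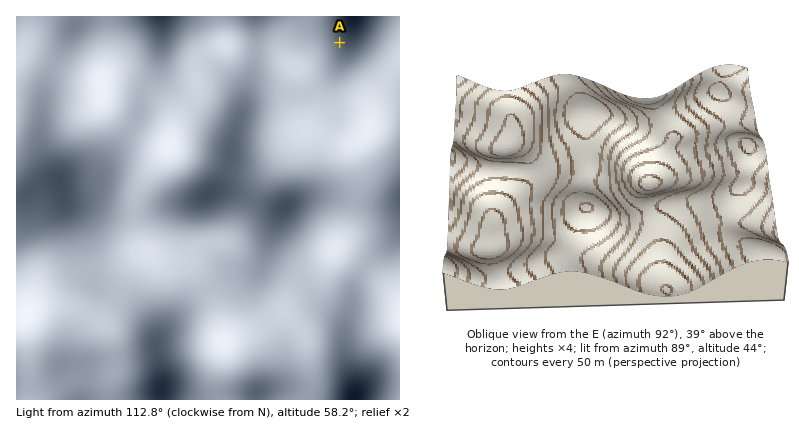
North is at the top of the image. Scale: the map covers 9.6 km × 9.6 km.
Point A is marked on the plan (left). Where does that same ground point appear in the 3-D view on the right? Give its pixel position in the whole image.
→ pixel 757 234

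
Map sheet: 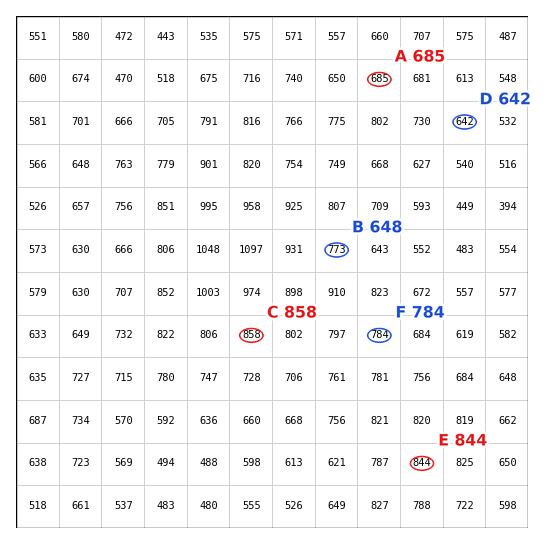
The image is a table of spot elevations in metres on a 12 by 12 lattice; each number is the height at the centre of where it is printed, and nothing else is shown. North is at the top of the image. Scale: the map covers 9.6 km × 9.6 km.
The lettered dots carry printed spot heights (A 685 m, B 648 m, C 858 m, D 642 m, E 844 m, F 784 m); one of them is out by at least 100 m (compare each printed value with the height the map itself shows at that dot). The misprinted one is B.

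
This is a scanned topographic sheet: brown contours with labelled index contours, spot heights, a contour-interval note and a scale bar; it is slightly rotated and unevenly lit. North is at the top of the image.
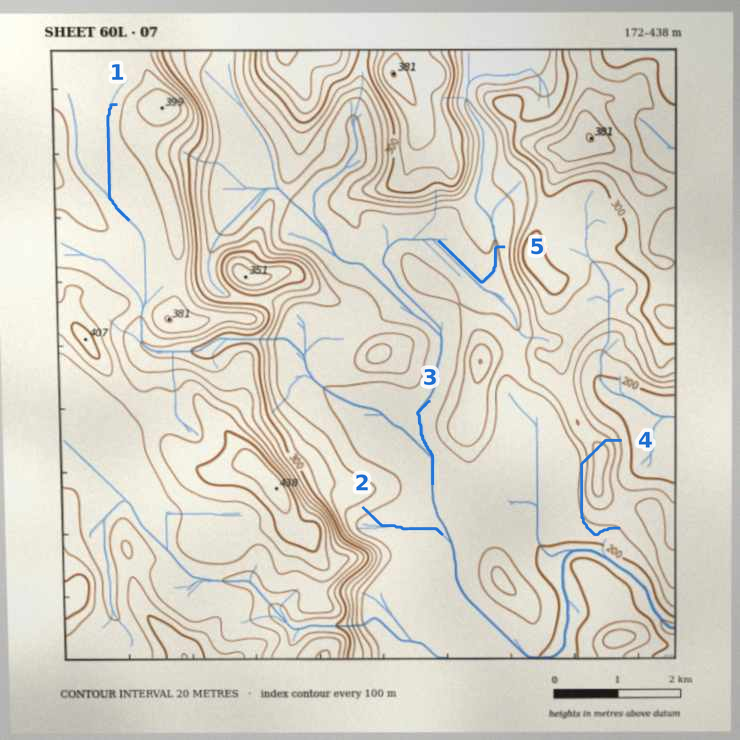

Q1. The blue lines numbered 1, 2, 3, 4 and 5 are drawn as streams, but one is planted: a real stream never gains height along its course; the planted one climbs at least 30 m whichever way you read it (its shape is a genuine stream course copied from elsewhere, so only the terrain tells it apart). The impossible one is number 4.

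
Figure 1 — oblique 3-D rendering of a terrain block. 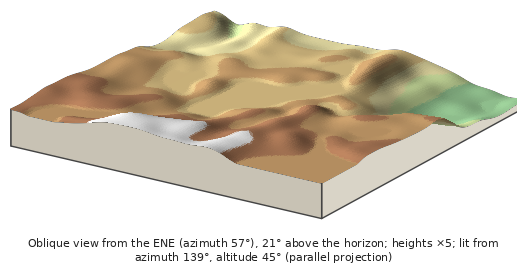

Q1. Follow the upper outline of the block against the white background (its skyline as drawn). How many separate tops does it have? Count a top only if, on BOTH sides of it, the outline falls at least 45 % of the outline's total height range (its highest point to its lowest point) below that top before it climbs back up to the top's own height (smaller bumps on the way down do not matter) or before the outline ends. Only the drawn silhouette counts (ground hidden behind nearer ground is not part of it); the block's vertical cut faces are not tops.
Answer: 1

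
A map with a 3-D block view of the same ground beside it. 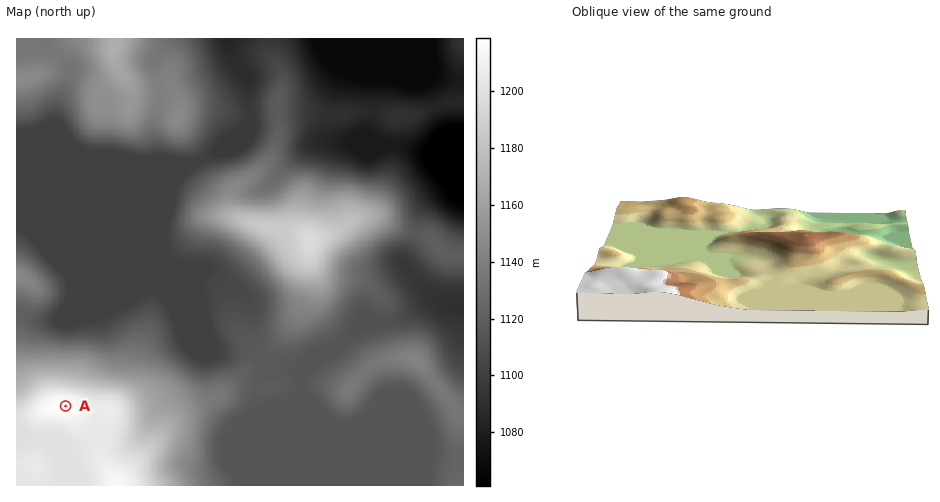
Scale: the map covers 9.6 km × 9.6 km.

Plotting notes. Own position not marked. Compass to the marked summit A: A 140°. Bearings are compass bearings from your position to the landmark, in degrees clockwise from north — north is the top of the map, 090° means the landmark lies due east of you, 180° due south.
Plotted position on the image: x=35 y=370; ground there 1165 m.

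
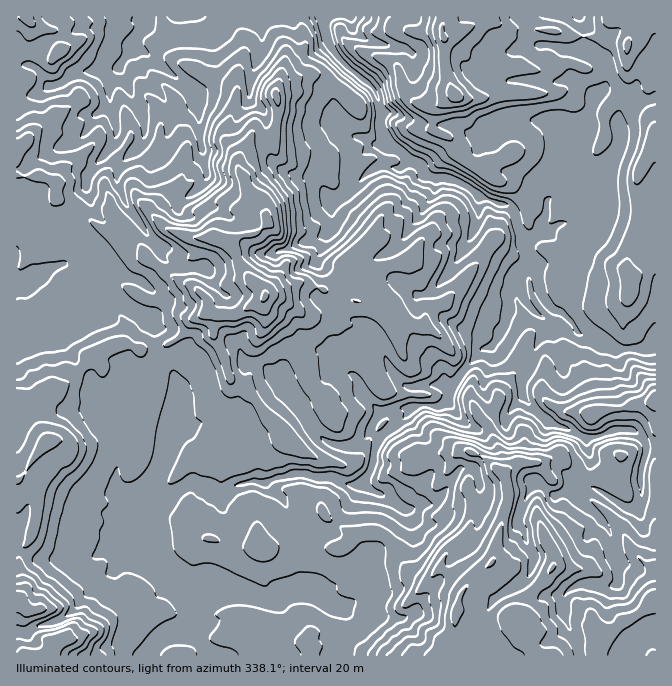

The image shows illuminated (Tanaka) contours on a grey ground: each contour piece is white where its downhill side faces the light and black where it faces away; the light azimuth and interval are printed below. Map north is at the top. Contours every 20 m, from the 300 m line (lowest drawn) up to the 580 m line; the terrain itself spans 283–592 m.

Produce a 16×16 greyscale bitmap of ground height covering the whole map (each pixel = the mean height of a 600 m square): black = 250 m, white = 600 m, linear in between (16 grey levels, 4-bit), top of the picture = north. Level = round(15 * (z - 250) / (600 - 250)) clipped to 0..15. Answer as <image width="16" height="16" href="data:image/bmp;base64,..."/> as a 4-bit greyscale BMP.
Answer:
<image width="16" height="16" href="data:image/bmp;base64,Qk32AAAAAAAAAHYAAAAoAAAAEAAAABAAAAABAAQAAAAAAIAAAAATCwAAEwsAABAAAAAAAAAAAAAAABEREQAiIiIAMzMzAERERABVVVUAZmZmAHd3dwCIiIgAmZmZAKqqqgC7u7sAzMzMAN3d3QDu7u4A////ANyYiImb3u7dypiIiIrO7cyoiImZmb3du6mImZmIm8upuoiIiHibypm6iIiYd5mYiKmYiYh3Z2eJiZmZmIh1VVWIiLu5iIVEVniJq7iYdkRWiIm7pnh1RFaIiIqVVkRERodmaYVDVlVWdlVXhUR2VVVlNFV1Nod2VnYzRENGiGZn"/>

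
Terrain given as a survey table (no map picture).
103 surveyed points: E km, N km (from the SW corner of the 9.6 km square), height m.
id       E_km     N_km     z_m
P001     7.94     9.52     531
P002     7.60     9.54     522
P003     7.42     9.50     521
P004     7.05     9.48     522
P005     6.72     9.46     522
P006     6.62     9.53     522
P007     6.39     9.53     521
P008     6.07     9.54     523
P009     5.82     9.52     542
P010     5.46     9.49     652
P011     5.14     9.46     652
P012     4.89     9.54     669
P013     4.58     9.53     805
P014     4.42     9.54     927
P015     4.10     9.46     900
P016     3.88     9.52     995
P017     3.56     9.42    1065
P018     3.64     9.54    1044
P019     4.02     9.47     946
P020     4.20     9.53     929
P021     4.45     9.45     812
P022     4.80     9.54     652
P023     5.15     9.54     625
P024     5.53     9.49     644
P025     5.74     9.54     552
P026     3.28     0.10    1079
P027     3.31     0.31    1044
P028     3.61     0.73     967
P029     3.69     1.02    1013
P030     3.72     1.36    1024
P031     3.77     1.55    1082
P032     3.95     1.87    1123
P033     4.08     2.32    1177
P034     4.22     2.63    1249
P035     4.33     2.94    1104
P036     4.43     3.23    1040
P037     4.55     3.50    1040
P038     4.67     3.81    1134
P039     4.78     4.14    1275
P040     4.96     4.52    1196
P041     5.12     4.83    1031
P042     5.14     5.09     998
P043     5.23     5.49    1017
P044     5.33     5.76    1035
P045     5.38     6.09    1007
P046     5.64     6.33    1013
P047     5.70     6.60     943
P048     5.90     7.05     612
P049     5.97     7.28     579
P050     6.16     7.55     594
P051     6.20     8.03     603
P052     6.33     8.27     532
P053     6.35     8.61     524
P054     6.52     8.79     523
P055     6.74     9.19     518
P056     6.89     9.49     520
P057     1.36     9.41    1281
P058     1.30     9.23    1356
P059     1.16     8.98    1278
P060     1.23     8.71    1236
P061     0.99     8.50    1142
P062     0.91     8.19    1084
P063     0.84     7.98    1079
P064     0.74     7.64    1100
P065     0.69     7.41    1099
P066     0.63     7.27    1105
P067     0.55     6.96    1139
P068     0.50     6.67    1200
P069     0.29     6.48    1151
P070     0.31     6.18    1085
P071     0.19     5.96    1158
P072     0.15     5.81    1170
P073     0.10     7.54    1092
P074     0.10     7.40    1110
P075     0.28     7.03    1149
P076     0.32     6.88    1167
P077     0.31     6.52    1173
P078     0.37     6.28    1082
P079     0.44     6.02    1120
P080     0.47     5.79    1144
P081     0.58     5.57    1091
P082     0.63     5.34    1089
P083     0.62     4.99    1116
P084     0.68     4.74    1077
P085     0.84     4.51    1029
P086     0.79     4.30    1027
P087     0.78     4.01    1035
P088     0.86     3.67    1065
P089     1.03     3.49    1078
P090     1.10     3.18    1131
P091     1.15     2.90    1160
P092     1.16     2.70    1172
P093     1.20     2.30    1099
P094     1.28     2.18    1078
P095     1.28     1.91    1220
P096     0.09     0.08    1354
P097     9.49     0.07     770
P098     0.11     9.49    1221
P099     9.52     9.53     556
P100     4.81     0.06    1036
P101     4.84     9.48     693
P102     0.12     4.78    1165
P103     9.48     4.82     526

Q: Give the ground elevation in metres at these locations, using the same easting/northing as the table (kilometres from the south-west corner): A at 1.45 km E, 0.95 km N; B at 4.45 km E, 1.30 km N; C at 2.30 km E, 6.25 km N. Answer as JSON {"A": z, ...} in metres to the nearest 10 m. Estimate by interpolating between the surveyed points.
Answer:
{"A": 1350, "B": 1040, "C": 1150}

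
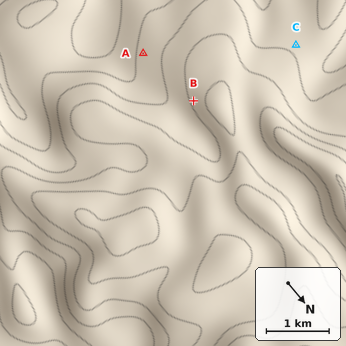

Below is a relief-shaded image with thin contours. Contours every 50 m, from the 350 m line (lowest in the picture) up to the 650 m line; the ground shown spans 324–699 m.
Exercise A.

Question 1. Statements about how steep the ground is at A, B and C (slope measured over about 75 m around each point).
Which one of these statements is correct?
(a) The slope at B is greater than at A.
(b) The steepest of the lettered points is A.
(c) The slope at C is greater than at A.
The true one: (a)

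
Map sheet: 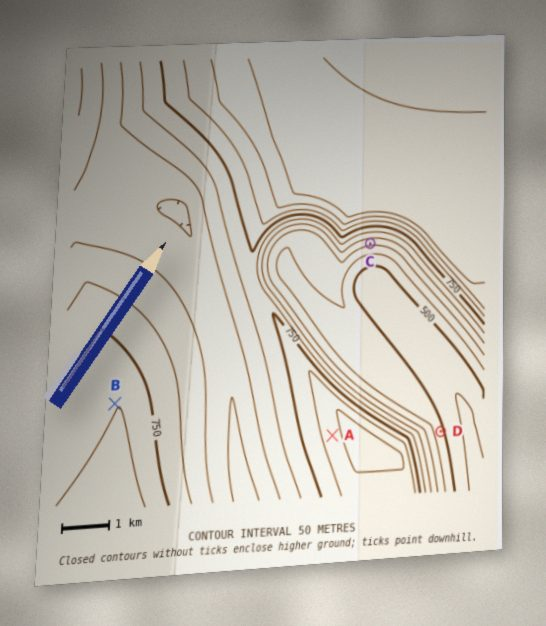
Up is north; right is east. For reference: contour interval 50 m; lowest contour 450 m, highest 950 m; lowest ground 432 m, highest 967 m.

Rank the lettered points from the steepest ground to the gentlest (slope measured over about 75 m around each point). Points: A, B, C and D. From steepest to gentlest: C D A B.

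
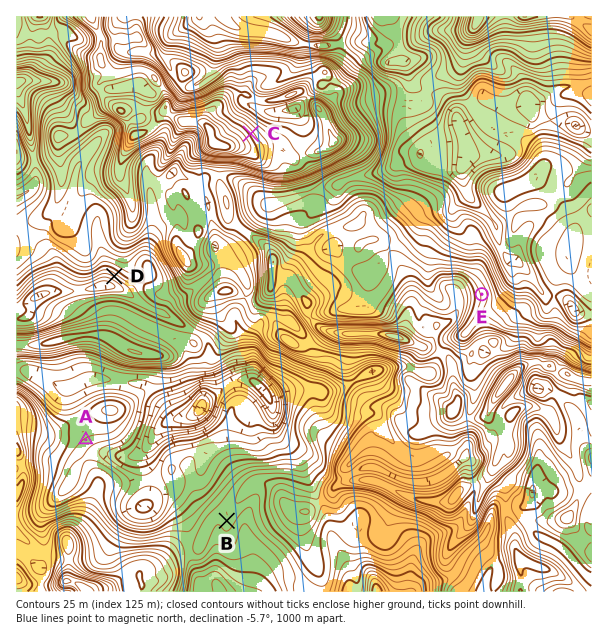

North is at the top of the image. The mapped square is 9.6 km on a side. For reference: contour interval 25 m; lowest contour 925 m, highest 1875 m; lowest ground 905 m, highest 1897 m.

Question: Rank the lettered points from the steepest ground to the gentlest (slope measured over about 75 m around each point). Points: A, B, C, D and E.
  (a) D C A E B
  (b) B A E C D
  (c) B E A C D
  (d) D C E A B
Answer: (d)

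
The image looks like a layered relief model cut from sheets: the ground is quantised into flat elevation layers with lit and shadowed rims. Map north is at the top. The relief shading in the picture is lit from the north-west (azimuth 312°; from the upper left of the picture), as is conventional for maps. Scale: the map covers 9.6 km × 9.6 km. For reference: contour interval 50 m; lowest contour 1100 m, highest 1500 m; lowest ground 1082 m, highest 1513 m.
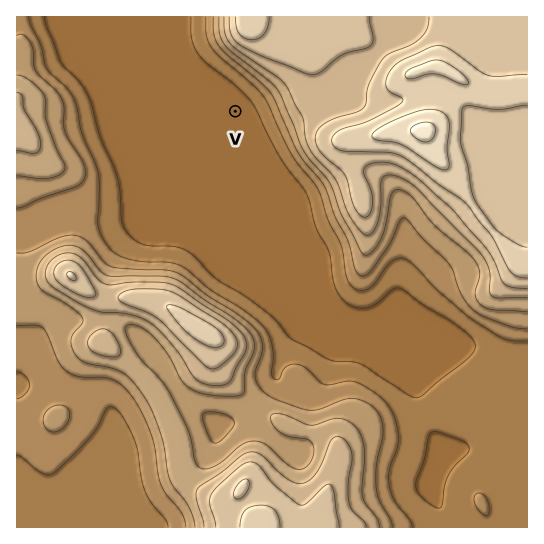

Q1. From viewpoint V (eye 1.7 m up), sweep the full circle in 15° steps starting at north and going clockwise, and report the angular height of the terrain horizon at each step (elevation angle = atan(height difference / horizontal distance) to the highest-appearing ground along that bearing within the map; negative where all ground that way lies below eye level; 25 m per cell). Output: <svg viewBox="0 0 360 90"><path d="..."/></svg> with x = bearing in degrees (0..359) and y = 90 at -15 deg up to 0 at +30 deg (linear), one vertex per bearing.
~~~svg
<svg viewBox="0 0 360 90"><path d="M0 37l15-3 15 0 15 2 15 1 15 1 15 2 15 1 15 5 15 7 15 6 15-3 15-3 15-2 15 1 15 0 15 5 15-3 15 0 15 2 15 4 15 0 15-2 15-8"/></svg>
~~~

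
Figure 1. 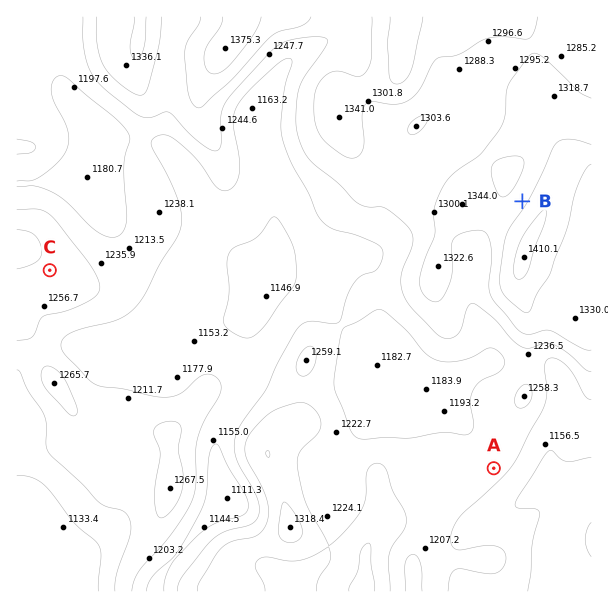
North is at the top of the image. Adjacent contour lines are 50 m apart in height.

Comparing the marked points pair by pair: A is below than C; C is below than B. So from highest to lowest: B C A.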